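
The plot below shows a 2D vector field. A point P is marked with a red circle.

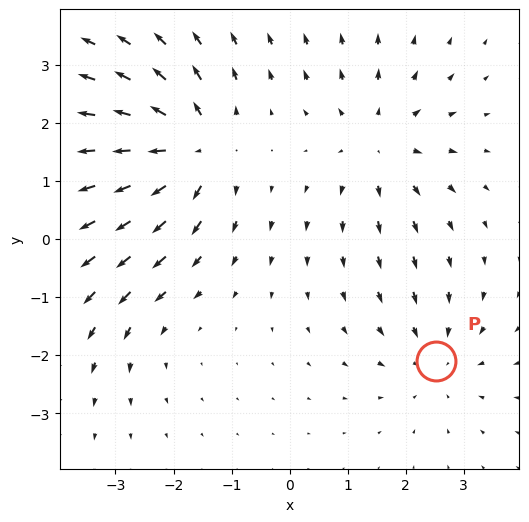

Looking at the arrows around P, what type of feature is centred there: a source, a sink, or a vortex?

At P (2.5, -2.1) the arrows converge inward. Divergence about -3, curl ≈0 — negative divergence with near-zero curl is a sink.

sink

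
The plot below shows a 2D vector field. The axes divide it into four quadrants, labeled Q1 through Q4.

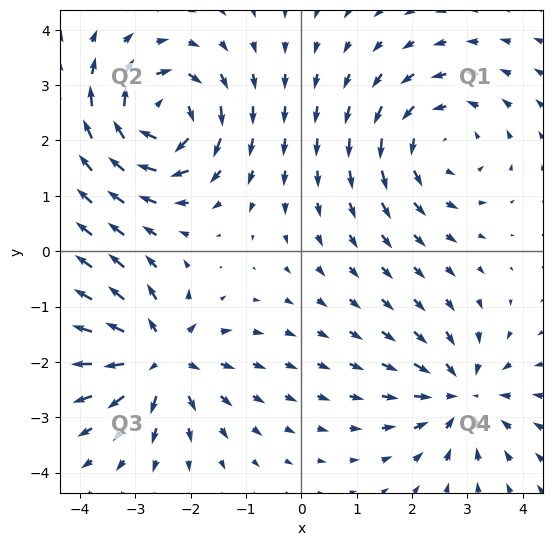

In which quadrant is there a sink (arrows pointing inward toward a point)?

Q4

The sink sits at approximately (2.9, -2.6), which lies in quadrant Q4. The divergence there is about -4, negative as expected for a sink.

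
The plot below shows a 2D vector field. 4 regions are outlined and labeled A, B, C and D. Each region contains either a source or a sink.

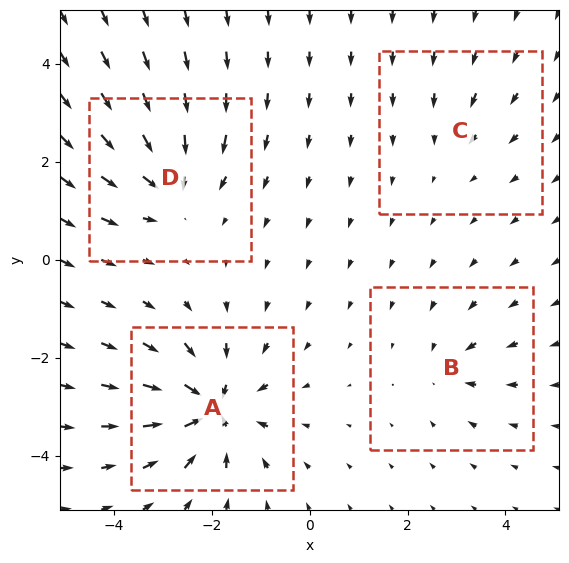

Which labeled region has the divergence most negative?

A

Divergence at each region's feature centre — A: about -9, B: about -4, C: about -2, D: about -6. Region A is most negative.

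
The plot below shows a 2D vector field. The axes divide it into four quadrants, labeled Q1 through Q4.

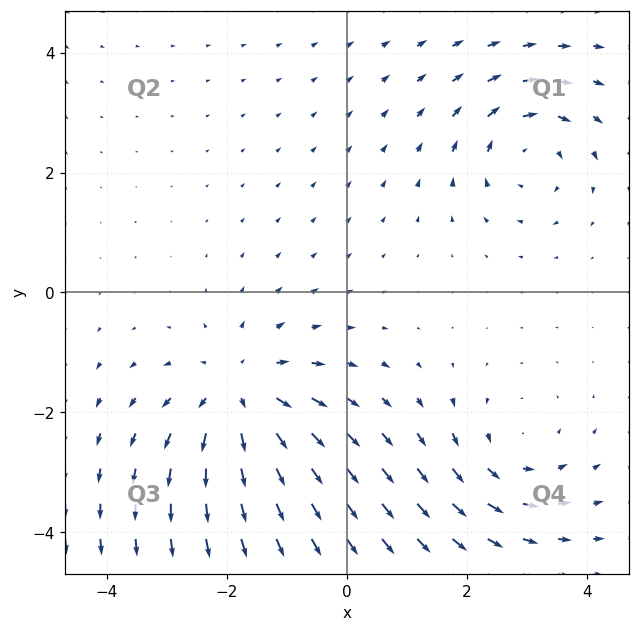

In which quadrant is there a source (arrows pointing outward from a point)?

Q3

The source sits at approximately (-1.8, -1.7), which lies in quadrant Q3. The divergence there is about +4, positive as expected for a source.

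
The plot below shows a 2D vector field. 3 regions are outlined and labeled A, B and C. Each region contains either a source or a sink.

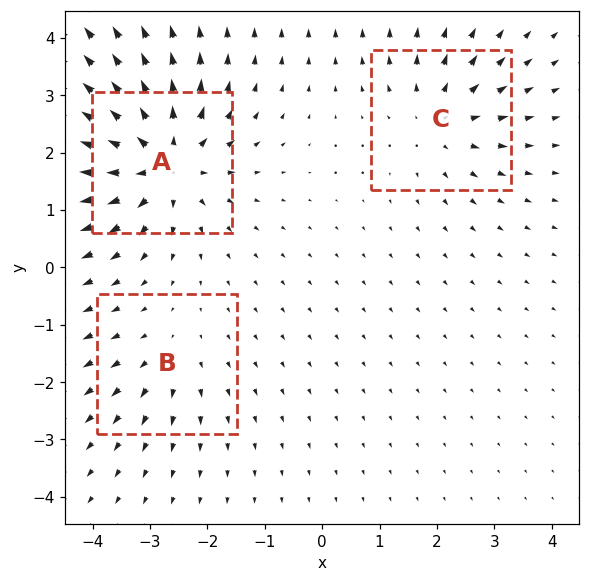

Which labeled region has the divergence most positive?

Divergence at each region's feature centre — A: about +6, B: about +2, C: about +3. Region A is most positive.

A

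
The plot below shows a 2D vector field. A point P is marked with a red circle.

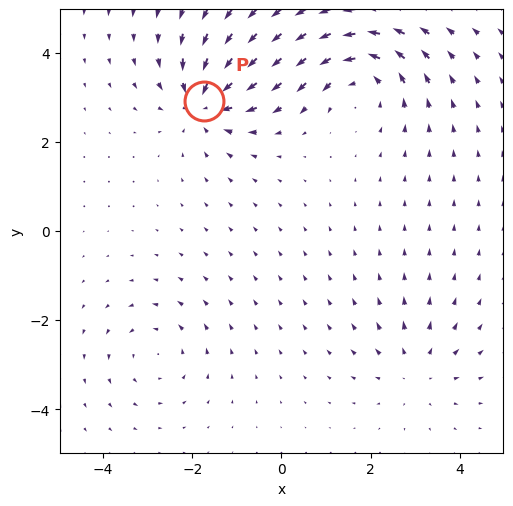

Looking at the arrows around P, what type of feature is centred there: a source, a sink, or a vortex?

At P (-1.7, 2.9) the arrows converge inward. Divergence about -5, curl ≈0 — negative divergence with near-zero curl is a sink.

sink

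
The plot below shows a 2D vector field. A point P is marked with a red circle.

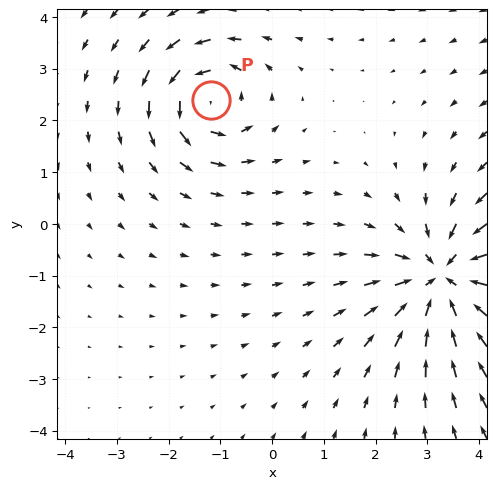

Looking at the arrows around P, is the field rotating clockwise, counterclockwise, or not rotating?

Near P at (-1.2, 2.4) the arrows circulate counterclockwise. The curl (z-component) there is about +4; positive curl means counterclockwise rotation.

counterclockwise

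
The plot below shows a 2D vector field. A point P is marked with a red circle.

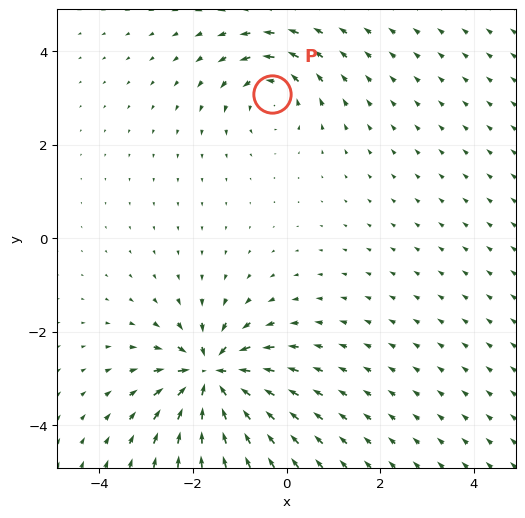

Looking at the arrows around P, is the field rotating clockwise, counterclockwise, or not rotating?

counterclockwise

Near P at (-0.3, 3.1) the arrows circulate counterclockwise. The curl (z-component) there is about +3; positive curl means counterclockwise rotation.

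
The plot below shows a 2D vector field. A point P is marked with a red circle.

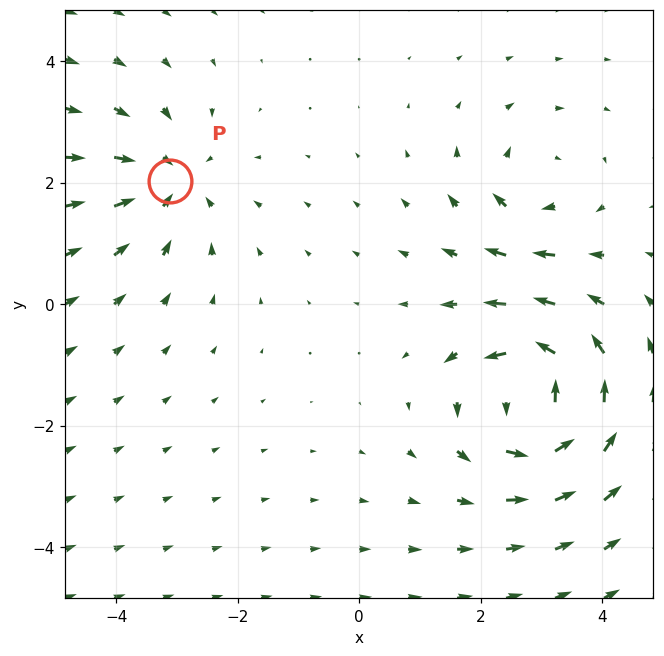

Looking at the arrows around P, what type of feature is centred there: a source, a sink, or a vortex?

At P (-3.1, 2.0) the arrows converge inward. Divergence about -3, curl ≈0 — negative divergence with near-zero curl is a sink.

sink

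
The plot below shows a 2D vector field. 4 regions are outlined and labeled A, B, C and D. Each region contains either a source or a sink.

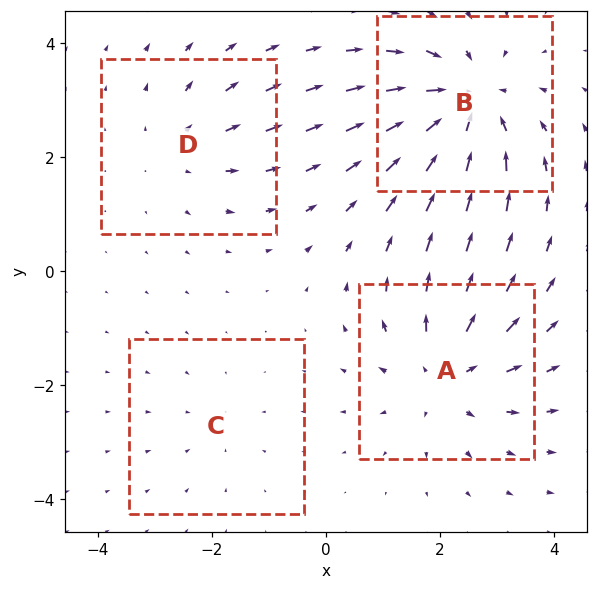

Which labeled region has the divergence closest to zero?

C

Divergence at each region's feature centre — A: about +4, B: about -5, C: about -2, D: about +3. Region C is closest to zero.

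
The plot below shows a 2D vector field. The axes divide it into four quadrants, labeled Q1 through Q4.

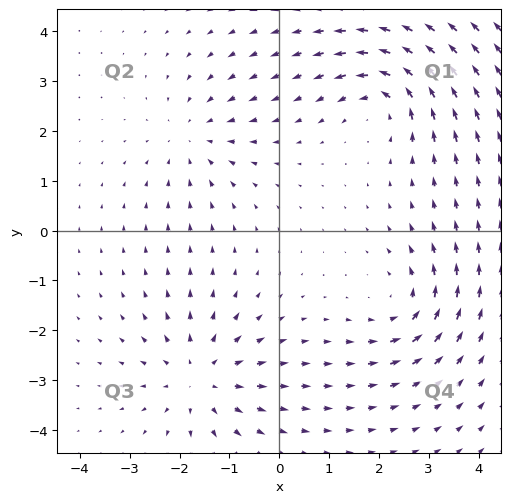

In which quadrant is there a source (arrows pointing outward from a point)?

Q3

The source sits at approximately (-1.6, -2.9), which lies in quadrant Q3. The divergence there is about +4, positive as expected for a source.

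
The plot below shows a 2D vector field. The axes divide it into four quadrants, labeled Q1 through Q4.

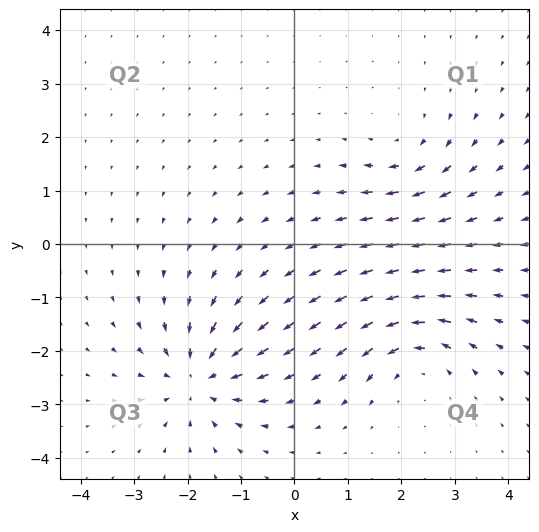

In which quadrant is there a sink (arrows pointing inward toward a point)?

The sink sits at approximately (-1.8, -2.5), which lies in quadrant Q3. The divergence there is about -5, negative as expected for a sink.

Q3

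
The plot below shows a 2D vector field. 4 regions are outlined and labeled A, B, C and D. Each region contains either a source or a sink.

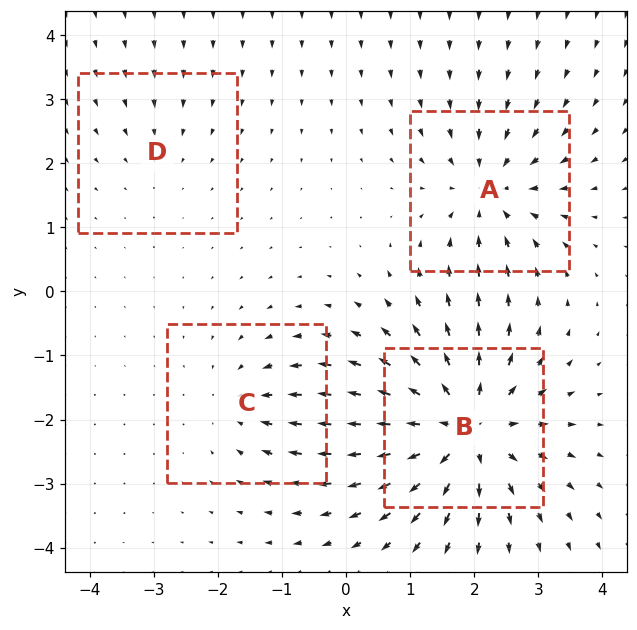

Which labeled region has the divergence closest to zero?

D

Divergence at each region's feature centre — A: about -5, B: about +8, C: about -3, D: about -2. Region D is closest to zero.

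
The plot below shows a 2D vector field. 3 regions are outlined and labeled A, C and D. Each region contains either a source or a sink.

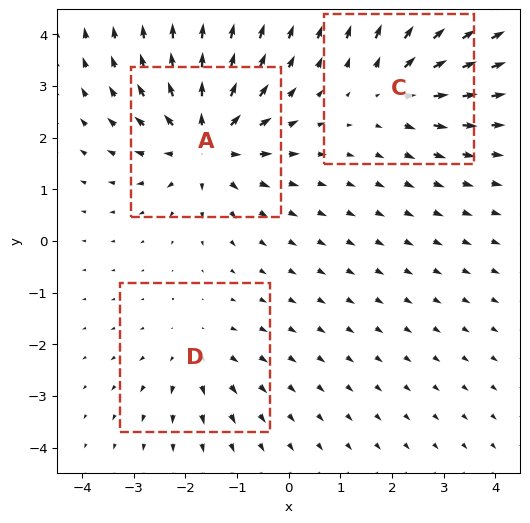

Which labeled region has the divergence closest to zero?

D

Divergence at each region's feature centre — A: about +5, C: about +3, D: about +2. Region D is closest to zero.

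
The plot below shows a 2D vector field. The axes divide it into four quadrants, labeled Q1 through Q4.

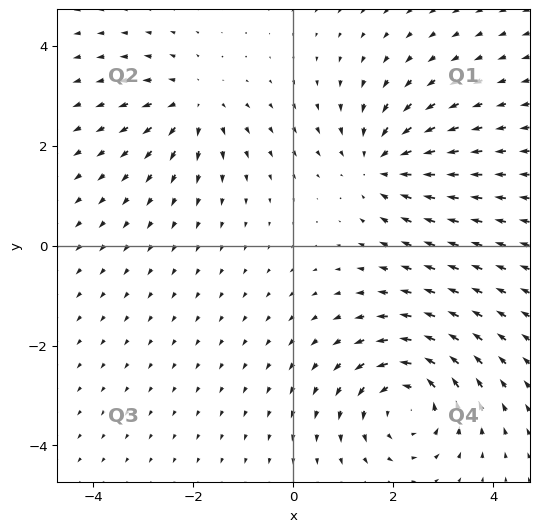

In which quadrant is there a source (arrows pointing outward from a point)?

The source sits at approximately (-2.0, 2.8), which lies in quadrant Q2. The divergence there is about +4, positive as expected for a source.

Q2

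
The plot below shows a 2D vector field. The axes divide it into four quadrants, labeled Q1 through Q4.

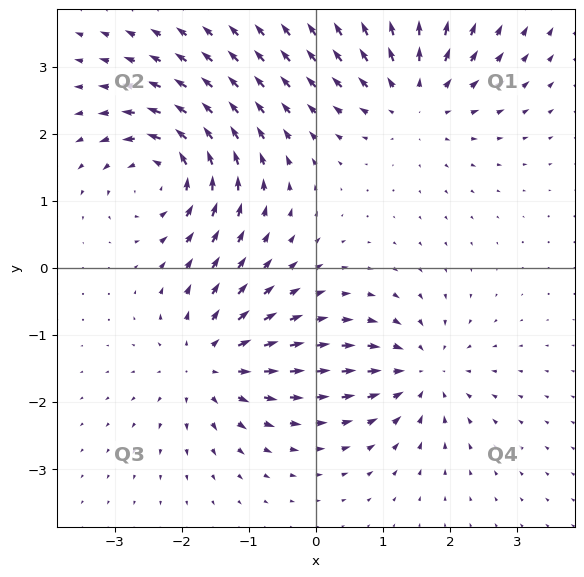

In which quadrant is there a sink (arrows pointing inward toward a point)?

The sink sits at approximately (1.6, -1.6), which lies in quadrant Q4. The divergence there is about -4, negative as expected for a sink.

Q4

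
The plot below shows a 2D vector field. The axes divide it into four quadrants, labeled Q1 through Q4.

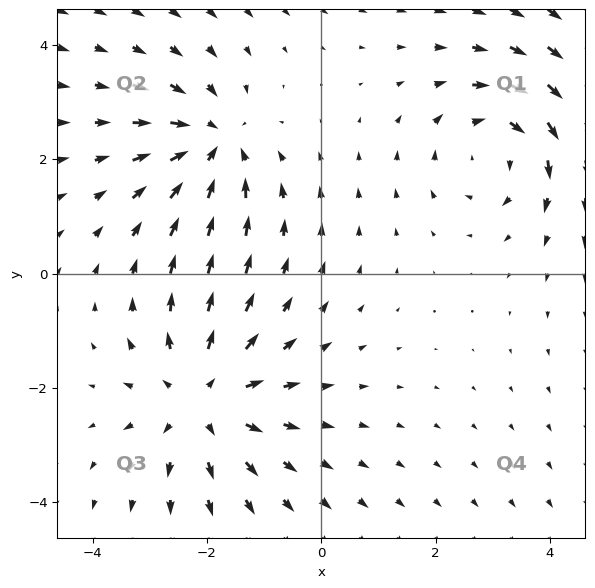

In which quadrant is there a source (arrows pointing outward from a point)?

The source sits at approximately (-2.1, -2.2), which lies in quadrant Q3. The divergence there is about +4, positive as expected for a source.

Q3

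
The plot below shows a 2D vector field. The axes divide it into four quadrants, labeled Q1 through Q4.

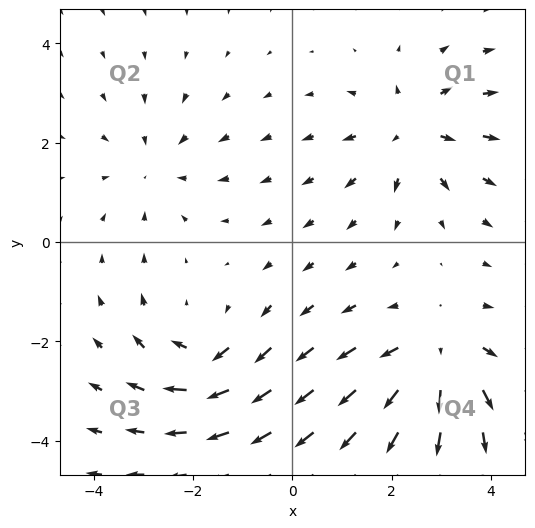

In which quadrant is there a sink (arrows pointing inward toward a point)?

Q2

The sink sits at approximately (-2.8, 1.5), which lies in quadrant Q2. The divergence there is about -2, negative as expected for a sink.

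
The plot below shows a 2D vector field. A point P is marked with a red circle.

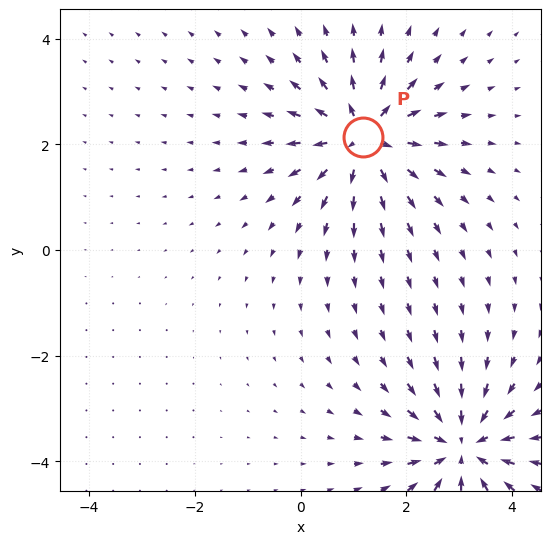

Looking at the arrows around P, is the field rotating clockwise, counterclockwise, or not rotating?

not rotating

Near P at (1.2, 2.1) the arrows show no circulation. The curl there is ≈0.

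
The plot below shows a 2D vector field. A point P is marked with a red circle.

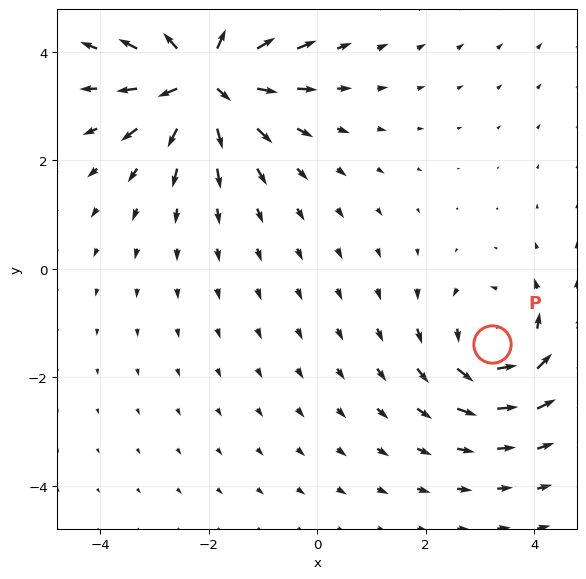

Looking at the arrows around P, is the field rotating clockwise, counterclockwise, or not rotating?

Near P at (3.2, -1.4) the arrows circulate counterclockwise. The curl (z-component) there is about +3; positive curl means counterclockwise rotation.

counterclockwise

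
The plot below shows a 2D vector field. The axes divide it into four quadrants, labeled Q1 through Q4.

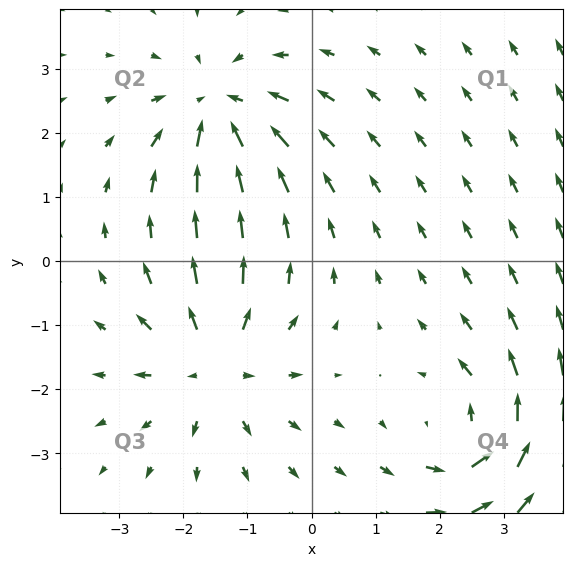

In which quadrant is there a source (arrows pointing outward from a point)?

Q3

The source sits at approximately (-1.5, -1.6), which lies in quadrant Q3. The divergence there is about +4, positive as expected for a source.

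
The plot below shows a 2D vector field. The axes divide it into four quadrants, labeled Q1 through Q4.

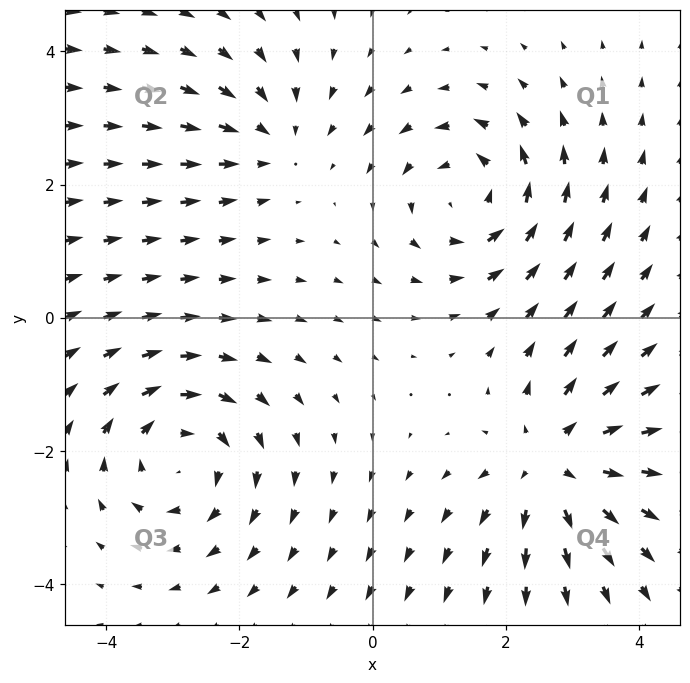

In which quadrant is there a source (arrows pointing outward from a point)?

Q4

The source sits at approximately (2.7, -2.2), which lies in quadrant Q4. The divergence there is about +4, positive as expected for a source.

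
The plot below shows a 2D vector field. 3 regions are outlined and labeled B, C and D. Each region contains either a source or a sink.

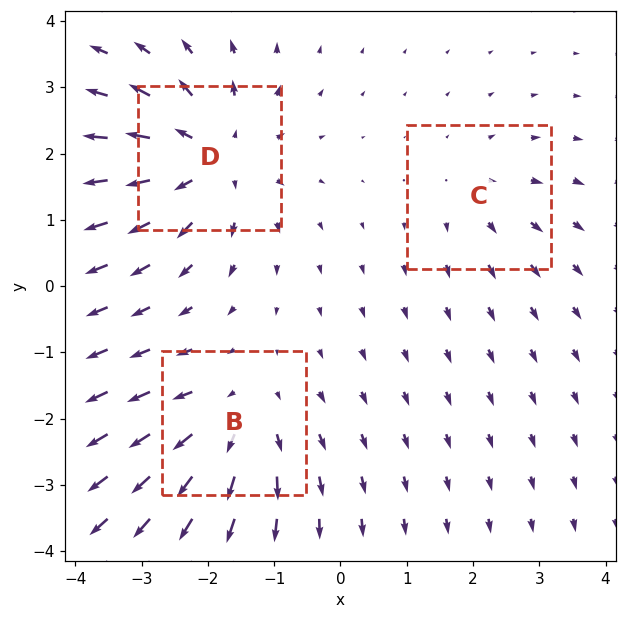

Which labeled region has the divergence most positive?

D

Divergence at each region's feature centre — B: about +3, C: about +2, D: about +5. Region D is most positive.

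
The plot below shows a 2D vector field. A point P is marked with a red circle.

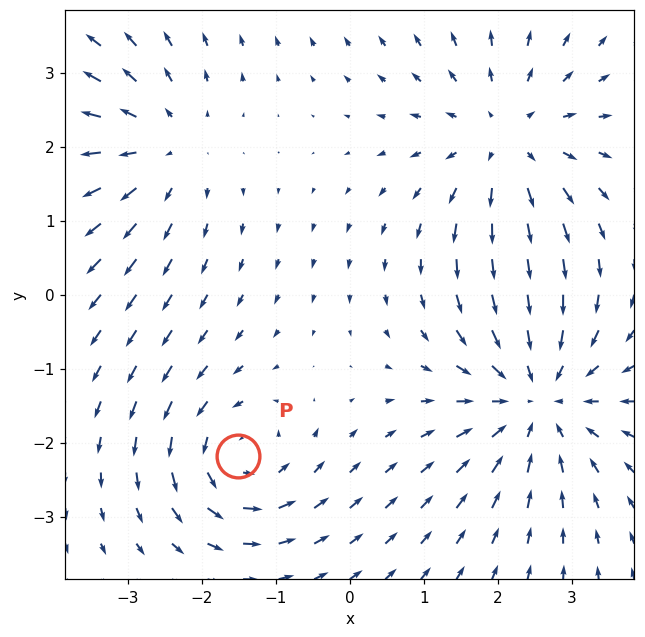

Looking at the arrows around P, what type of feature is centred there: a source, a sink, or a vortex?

At P (-1.5, -2.2) the arrows circulate counterclockwise. Divergence ≈0, curl about +4 — near-zero divergence with nonzero curl is a vortex.

vortex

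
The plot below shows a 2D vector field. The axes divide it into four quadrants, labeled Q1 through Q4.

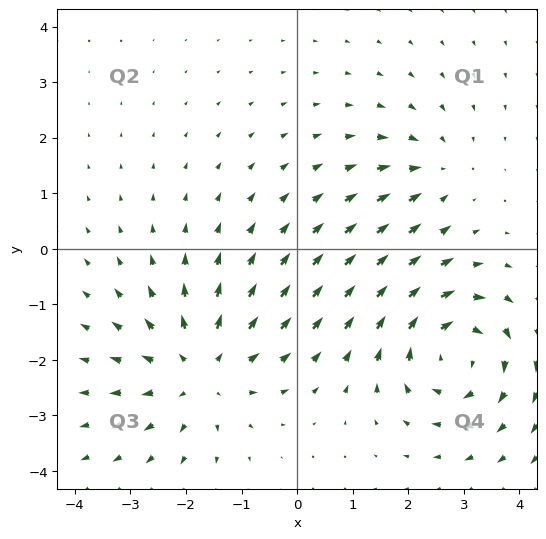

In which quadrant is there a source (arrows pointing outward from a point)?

Q3

The source sits at approximately (-1.7, -2.2), which lies in quadrant Q3. The divergence there is about +4, positive as expected for a source.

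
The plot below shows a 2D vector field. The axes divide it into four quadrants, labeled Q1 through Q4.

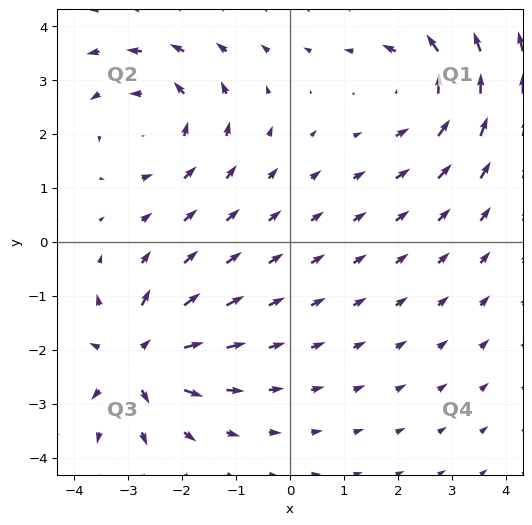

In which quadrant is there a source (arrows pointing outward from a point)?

Q3

The source sits at approximately (-2.8, -2.2), which lies in quadrant Q3. The divergence there is about +5, positive as expected for a source.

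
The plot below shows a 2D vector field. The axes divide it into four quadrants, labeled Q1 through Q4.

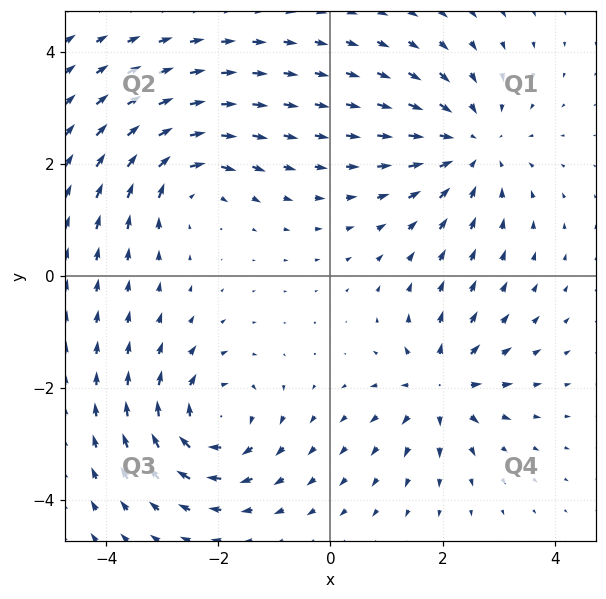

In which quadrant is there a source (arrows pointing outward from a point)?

The source sits at approximately (2.0, -2.0), which lies in quadrant Q4. The divergence there is about +4, positive as expected for a source.

Q4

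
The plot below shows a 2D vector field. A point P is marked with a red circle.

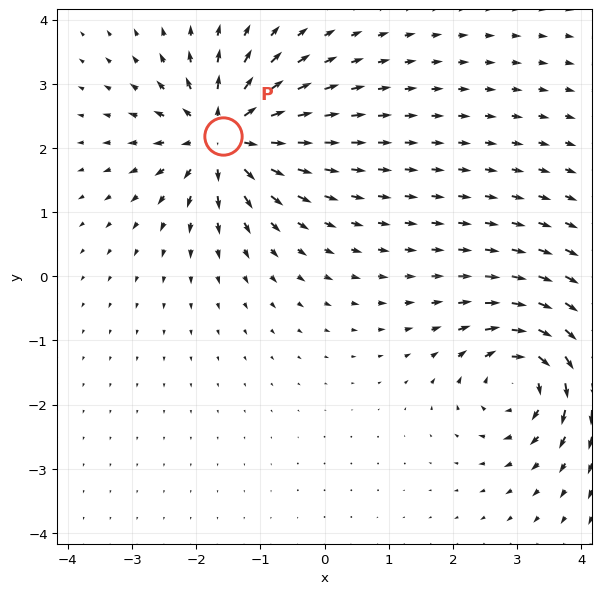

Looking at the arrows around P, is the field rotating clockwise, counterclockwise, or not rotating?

Near P at (-1.6, 2.2) the arrows show no circulation. The curl there is ≈0.

not rotating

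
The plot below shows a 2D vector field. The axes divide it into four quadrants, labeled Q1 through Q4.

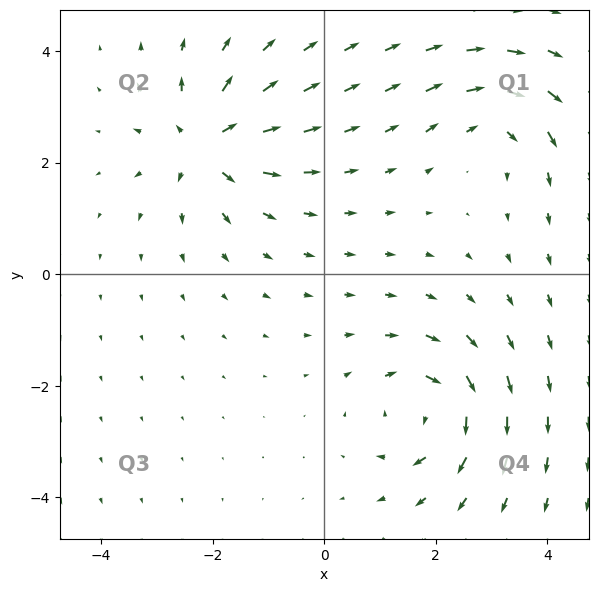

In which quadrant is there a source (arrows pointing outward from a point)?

The source sits at approximately (-2.1, 2.3), which lies in quadrant Q2. The divergence there is about +6, positive as expected for a source.

Q2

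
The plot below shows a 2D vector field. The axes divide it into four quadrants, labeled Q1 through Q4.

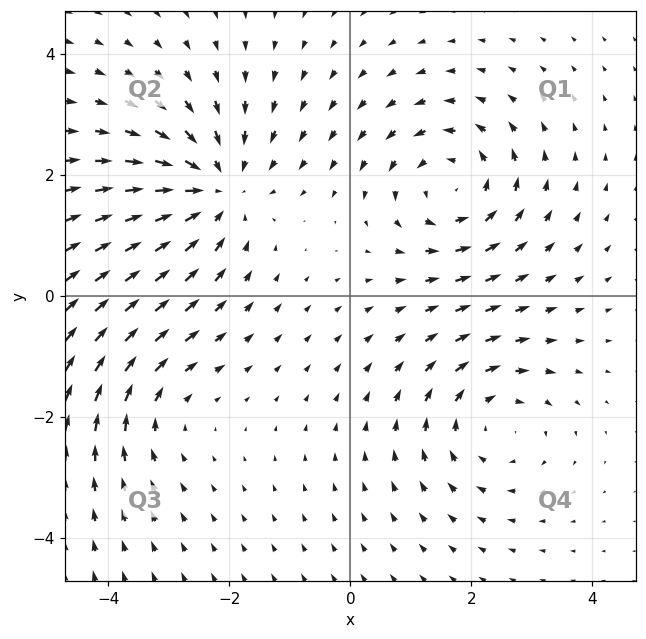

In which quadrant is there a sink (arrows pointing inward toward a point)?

The sink sits at approximately (-2.2, 1.7), which lies in quadrant Q2. The divergence there is about -4, negative as expected for a sink.

Q2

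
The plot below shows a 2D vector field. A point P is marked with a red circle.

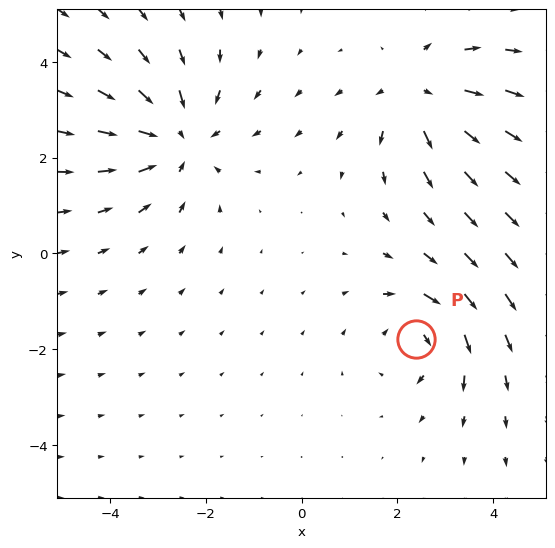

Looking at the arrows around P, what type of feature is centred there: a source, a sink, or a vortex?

At P (2.4, -1.8) the arrows circulate clockwise. Divergence ≈0, curl about -4 — near-zero divergence with nonzero curl is a vortex.

vortex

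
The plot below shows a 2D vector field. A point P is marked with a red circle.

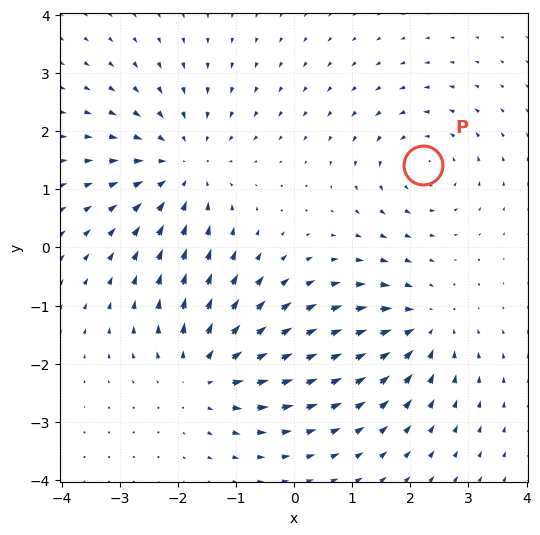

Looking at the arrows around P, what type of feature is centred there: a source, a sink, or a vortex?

At P (2.2, 1.4) the arrows circulate counterclockwise. Divergence ≈0, curl about +3 — near-zero divergence with nonzero curl is a vortex.

vortex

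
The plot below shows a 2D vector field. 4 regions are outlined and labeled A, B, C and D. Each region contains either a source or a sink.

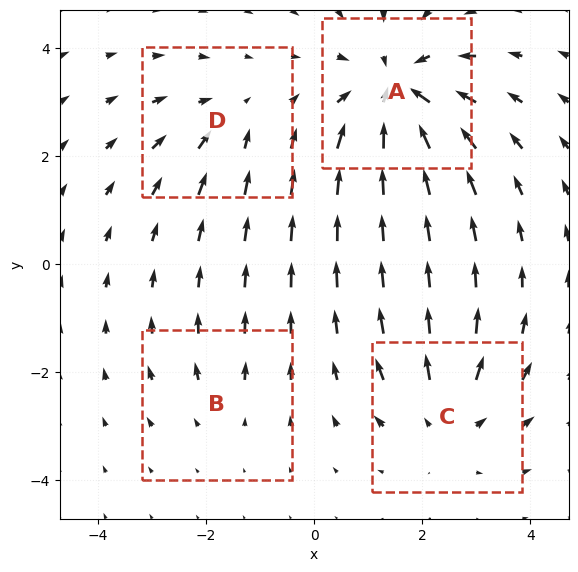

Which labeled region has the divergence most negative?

Divergence at each region's feature centre — A: about -6, B: about +2, C: about +4, D: about -3. Region A is most negative.

A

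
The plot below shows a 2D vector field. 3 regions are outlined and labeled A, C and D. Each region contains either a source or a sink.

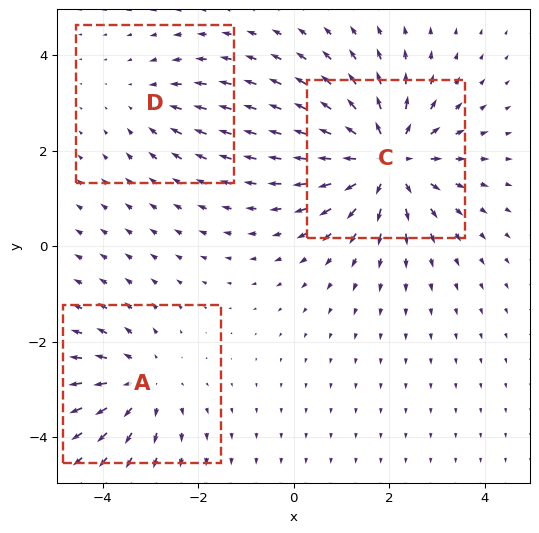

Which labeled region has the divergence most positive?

C

Divergence at each region's feature centre — A: about +3, C: about +5, D: about -2. Region C is most positive.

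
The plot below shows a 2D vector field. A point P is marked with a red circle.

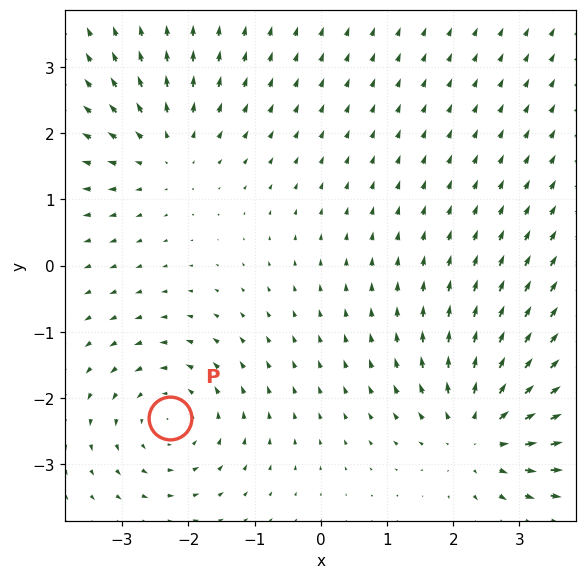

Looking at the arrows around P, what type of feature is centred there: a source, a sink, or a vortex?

At P (-2.3, -2.3) the arrows circulate counterclockwise. Divergence ≈0, curl about +4 — near-zero divergence with nonzero curl is a vortex.

vortex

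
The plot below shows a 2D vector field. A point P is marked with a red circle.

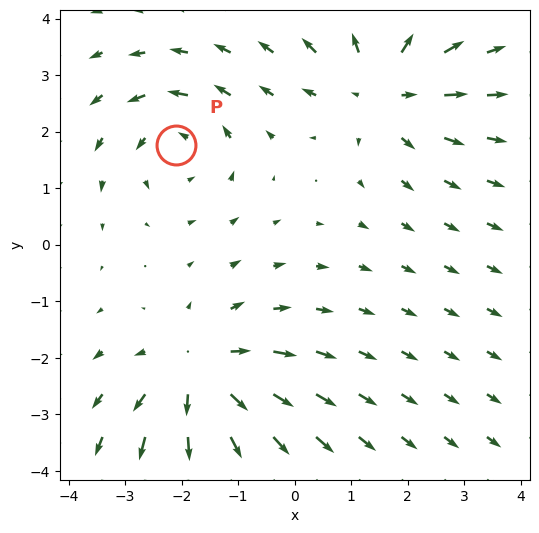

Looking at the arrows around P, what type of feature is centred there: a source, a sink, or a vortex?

vortex

At P (-2.1, 1.8) the arrows circulate counterclockwise. Divergence ≈0, curl about +3 — near-zero divergence with nonzero curl is a vortex.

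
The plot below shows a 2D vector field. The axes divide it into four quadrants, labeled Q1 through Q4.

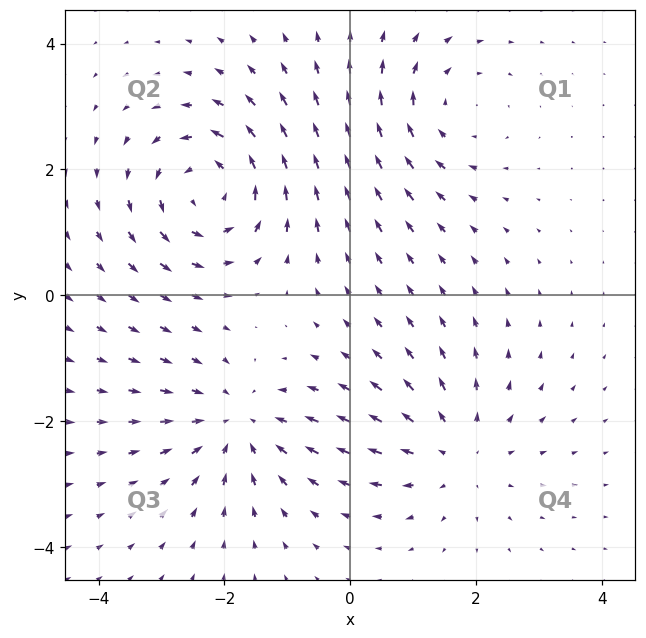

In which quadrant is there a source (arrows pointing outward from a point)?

Q4

The source sits at approximately (1.7, -2.5), which lies in quadrant Q4. The divergence there is about +3, positive as expected for a source.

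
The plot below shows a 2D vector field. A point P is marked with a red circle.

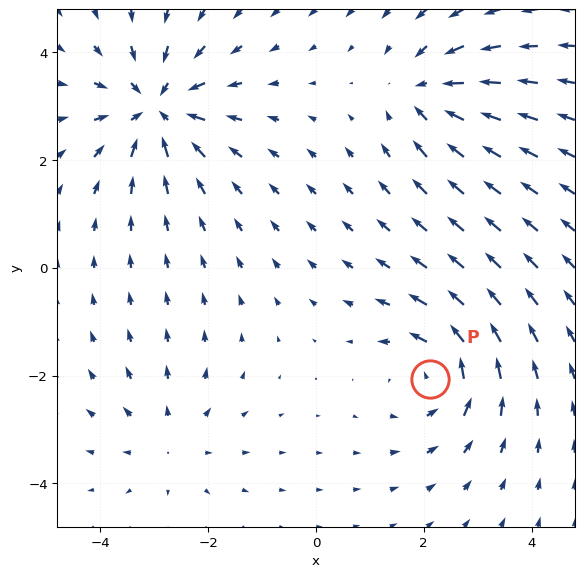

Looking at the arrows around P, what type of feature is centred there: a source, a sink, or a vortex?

vortex

At P (2.1, -2.1) the arrows circulate counterclockwise. Divergence ≈0, curl about +4 — near-zero divergence with nonzero curl is a vortex.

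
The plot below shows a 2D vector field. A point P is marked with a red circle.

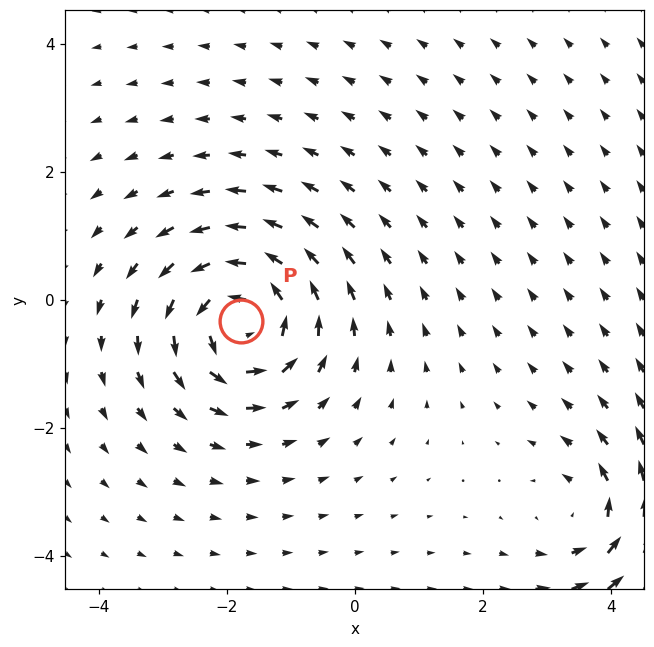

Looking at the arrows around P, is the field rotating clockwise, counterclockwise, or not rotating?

counterclockwise

Near P at (-1.8, -0.3) the arrows circulate counterclockwise. The curl (z-component) there is about +6; positive curl means counterclockwise rotation.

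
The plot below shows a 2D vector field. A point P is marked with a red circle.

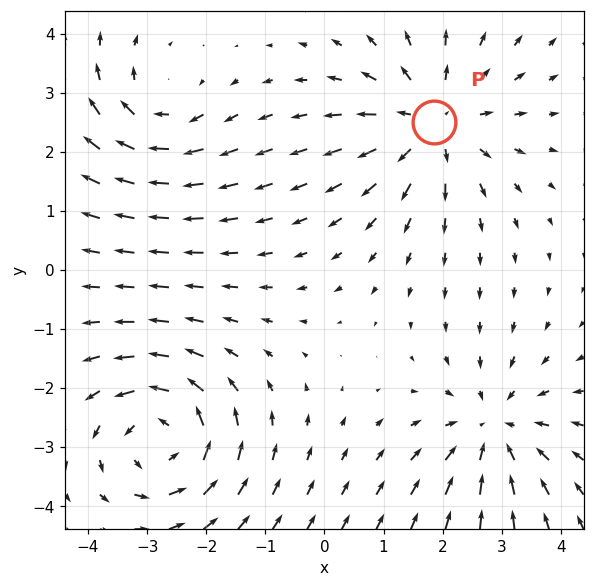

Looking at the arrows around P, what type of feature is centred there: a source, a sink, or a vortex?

At P (1.9, 2.5) the arrows spread outward. Divergence about +5, curl ≈0 — positive divergence with near-zero curl is a source.

source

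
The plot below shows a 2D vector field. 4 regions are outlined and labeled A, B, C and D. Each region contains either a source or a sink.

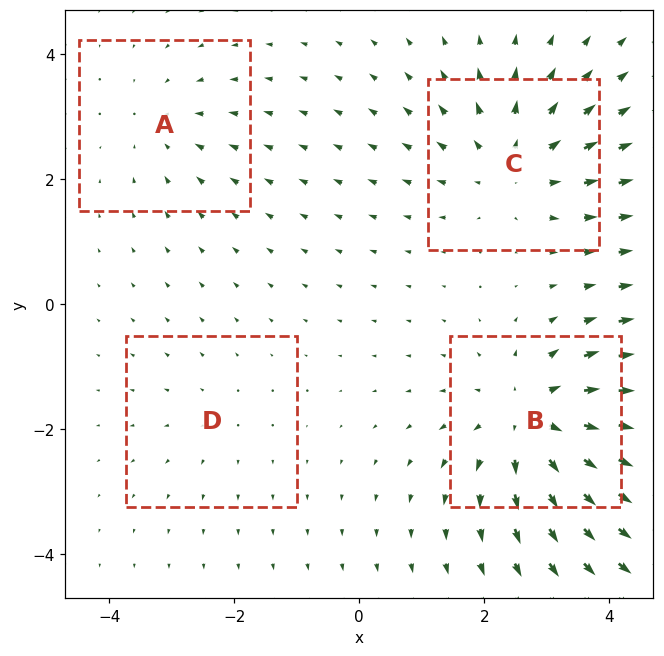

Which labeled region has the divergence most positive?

Divergence at each region's feature centre — A: about -3, B: about +6, C: about +5, D: about +2. Region B is most positive.

B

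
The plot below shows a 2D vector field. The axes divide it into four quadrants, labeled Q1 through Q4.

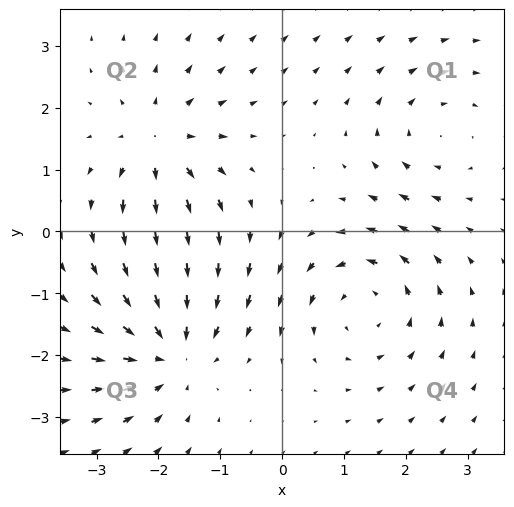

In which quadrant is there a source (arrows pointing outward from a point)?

Q2

The source sits at approximately (-2.0, 1.4), which lies in quadrant Q2. The divergence there is about +4, positive as expected for a source.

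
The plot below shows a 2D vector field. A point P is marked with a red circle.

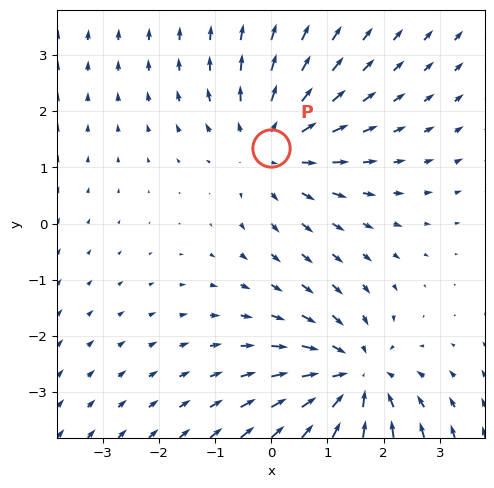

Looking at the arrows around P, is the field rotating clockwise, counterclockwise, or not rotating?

Near P at (-0.0, 1.3) the arrows show no circulation. The curl there is ≈0.

not rotating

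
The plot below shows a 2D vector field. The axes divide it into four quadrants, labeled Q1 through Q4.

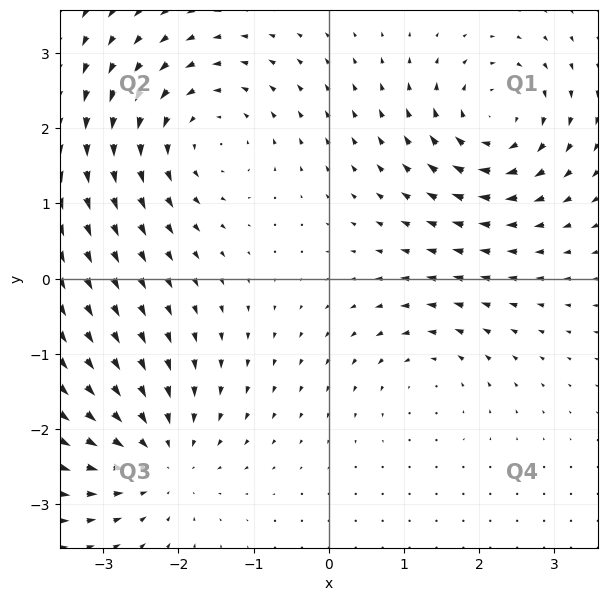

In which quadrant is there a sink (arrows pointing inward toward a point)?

The sink sits at approximately (-2.2, -2.4), which lies in quadrant Q3. The divergence there is about -4, negative as expected for a sink.

Q3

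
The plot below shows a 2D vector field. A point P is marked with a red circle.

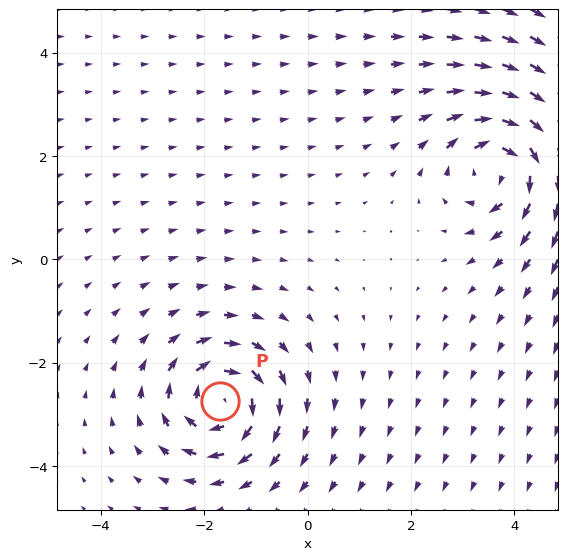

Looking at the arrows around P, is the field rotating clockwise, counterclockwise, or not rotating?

clockwise

Near P at (-1.7, -2.8) the arrows circulate clockwise. The curl (z-component) there is about -4; negative curl means clockwise rotation.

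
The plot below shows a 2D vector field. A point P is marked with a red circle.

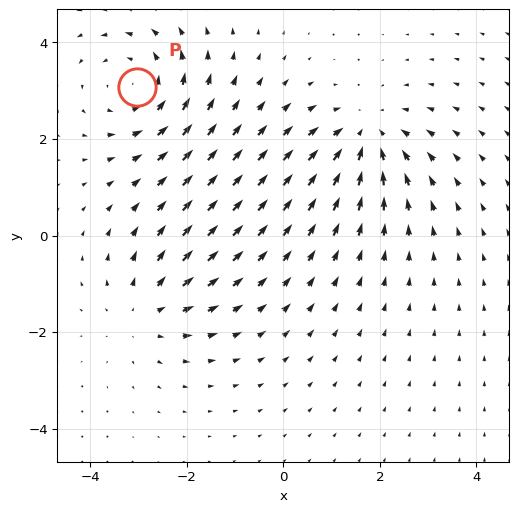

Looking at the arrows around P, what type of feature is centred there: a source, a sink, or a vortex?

vortex

At P (-3.0, 3.1) the arrows circulate counterclockwise. Divergence ≈0, curl about +4 — near-zero divergence with nonzero curl is a vortex.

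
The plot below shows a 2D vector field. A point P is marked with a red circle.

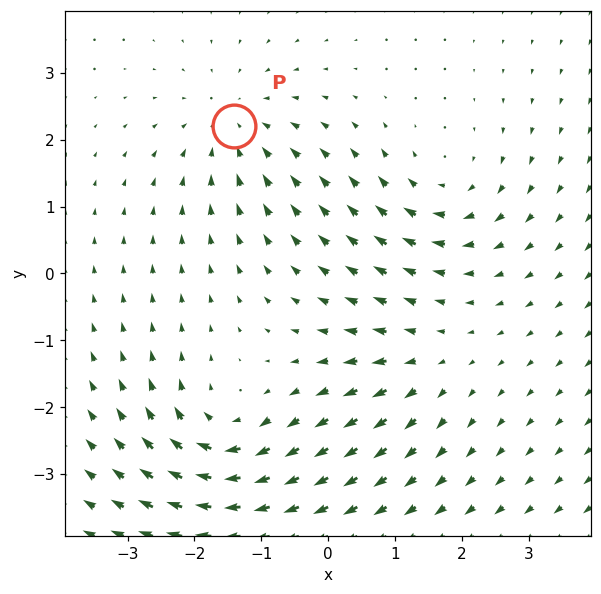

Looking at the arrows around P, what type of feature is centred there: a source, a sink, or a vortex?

sink

At P (-1.4, 2.2) the arrows converge inward. Divergence about -3, curl ≈0 — negative divergence with near-zero curl is a sink.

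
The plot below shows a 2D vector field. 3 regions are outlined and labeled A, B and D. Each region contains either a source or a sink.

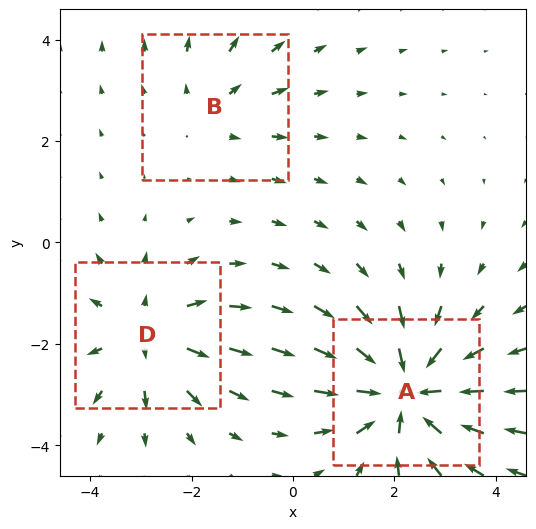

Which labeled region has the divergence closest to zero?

B

Divergence at each region's feature centre — A: about -4, B: about +2, D: about +3. Region B is closest to zero.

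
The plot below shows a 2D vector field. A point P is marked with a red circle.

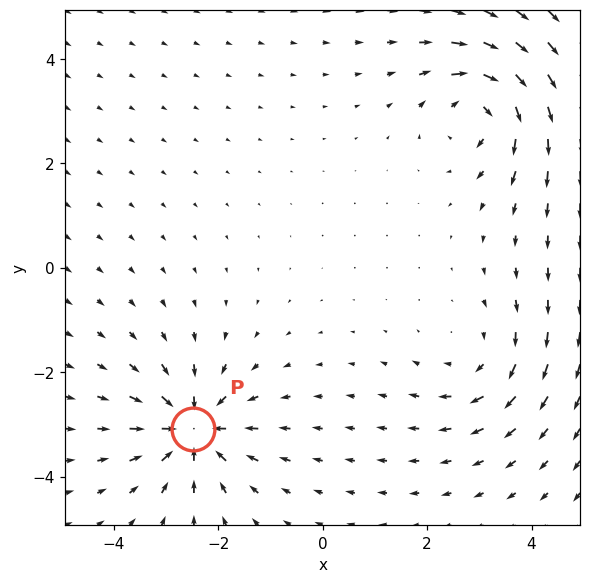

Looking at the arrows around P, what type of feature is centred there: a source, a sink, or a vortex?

sink

At P (-2.5, -3.1) the arrows converge inward. Divergence about -4, curl ≈0 — negative divergence with near-zero curl is a sink.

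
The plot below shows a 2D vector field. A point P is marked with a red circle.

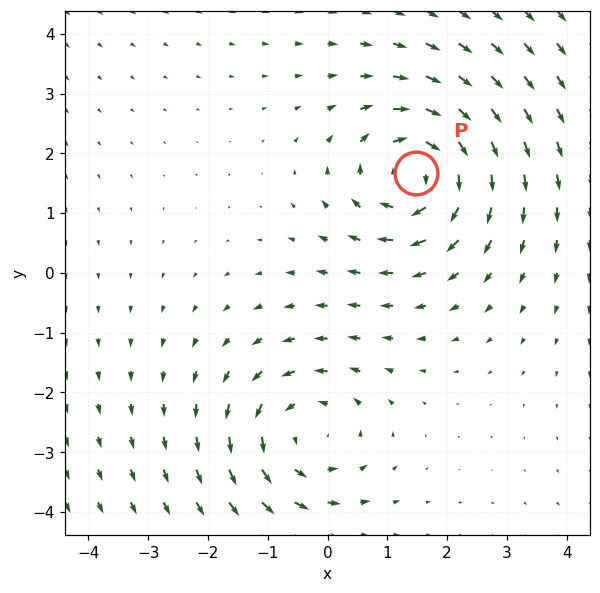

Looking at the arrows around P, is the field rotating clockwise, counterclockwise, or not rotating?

Near P at (1.5, 1.7) the arrows circulate clockwise. The curl (z-component) there is about -5; negative curl means clockwise rotation.

clockwise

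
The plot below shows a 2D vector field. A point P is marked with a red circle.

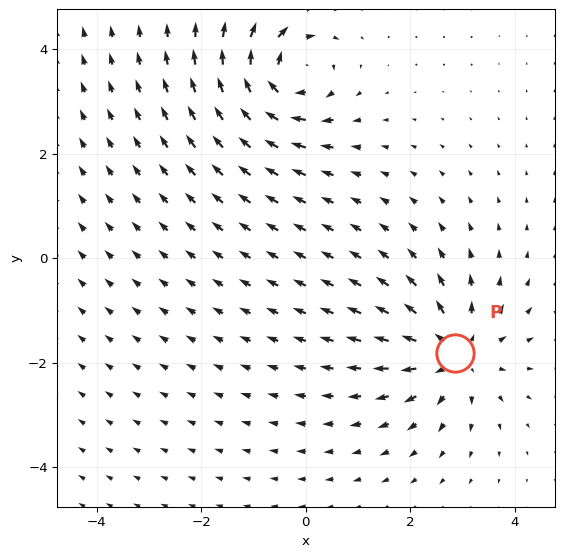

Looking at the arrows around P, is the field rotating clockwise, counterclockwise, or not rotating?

Near P at (2.8, -1.8) the arrows show no circulation. The curl there is ≈0.

not rotating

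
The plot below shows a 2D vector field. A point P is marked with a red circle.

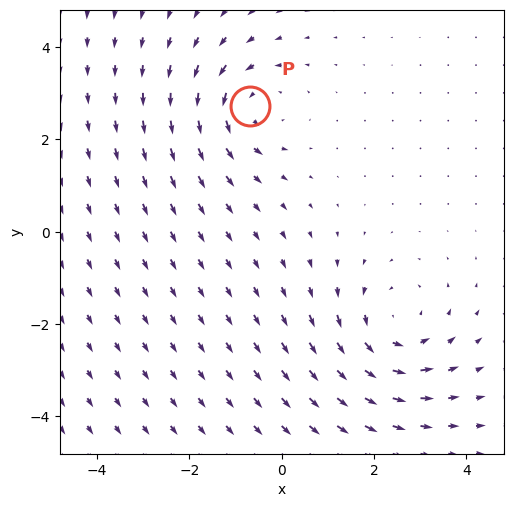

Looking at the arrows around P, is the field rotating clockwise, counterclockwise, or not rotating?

counterclockwise

Near P at (-0.7, 2.7) the arrows circulate counterclockwise. The curl (z-component) there is about +3; positive curl means counterclockwise rotation.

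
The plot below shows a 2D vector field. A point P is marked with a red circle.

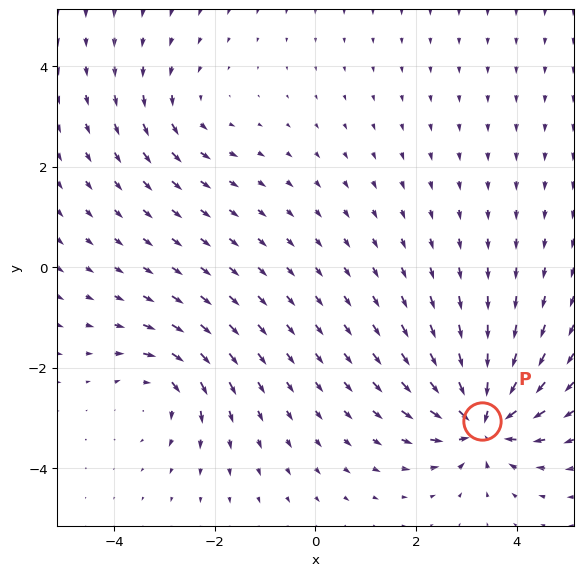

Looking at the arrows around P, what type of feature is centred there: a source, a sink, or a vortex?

At P (3.3, -3.1) the arrows converge inward. Divergence about -7, curl ≈0 — negative divergence with near-zero curl is a sink.

sink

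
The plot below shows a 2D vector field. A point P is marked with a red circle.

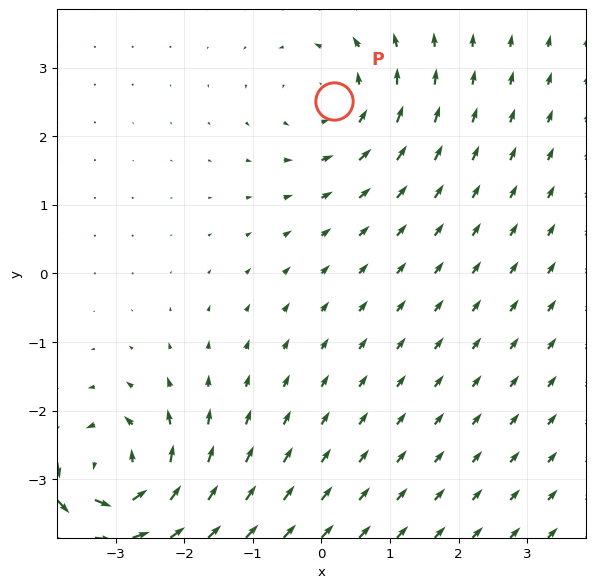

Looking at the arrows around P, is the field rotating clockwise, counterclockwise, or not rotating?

counterclockwise

Near P at (0.2, 2.5) the arrows circulate counterclockwise. The curl (z-component) there is about +3; positive curl means counterclockwise rotation.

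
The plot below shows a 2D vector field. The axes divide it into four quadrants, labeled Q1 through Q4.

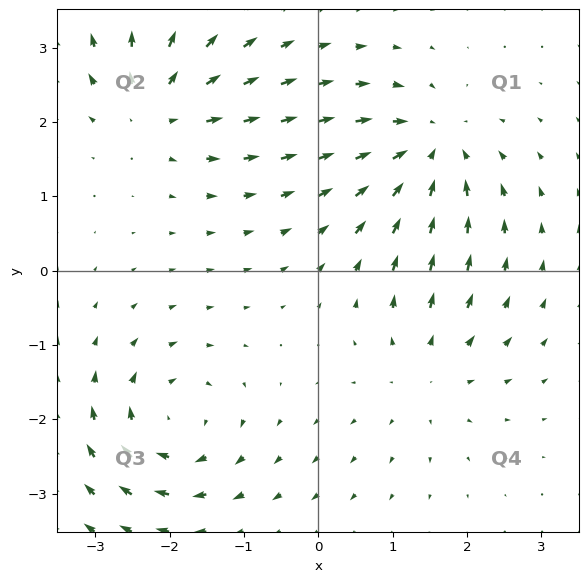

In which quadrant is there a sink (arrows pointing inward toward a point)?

The sink sits at approximately (1.5, 1.6), which lies in quadrant Q1. The divergence there is about -5, negative as expected for a sink.

Q1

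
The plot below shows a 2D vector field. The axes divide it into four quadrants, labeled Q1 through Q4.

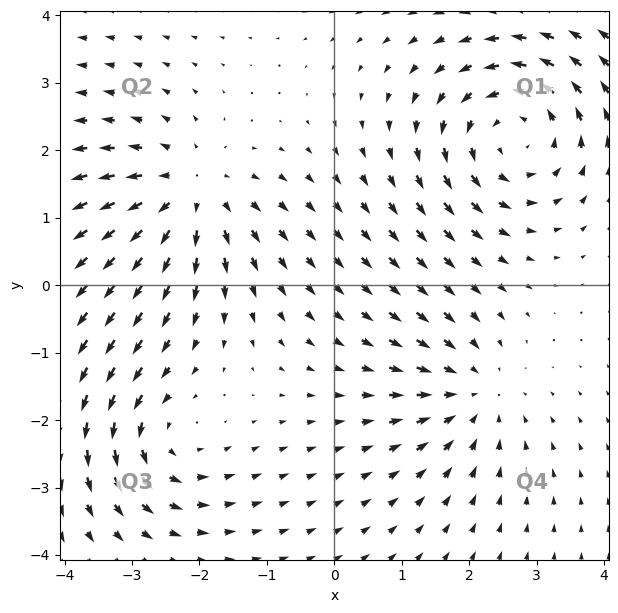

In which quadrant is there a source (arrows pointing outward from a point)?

Q2

The source sits at approximately (-2.2, 1.4), which lies in quadrant Q2. The divergence there is about +4, positive as expected for a source.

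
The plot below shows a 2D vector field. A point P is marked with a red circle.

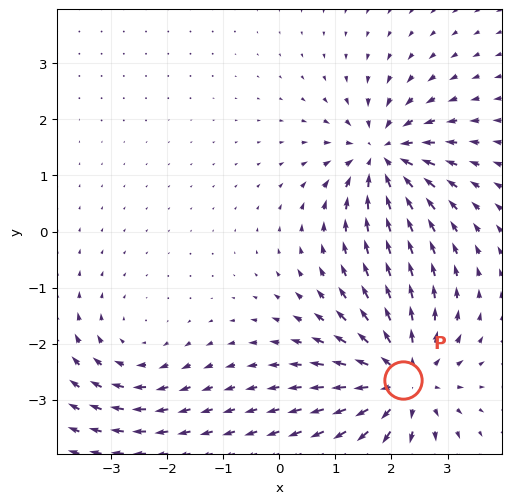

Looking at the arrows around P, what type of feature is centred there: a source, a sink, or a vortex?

At P (2.2, -2.6) the arrows spread outward. Divergence about +5, curl ≈0 — positive divergence with near-zero curl is a source.

source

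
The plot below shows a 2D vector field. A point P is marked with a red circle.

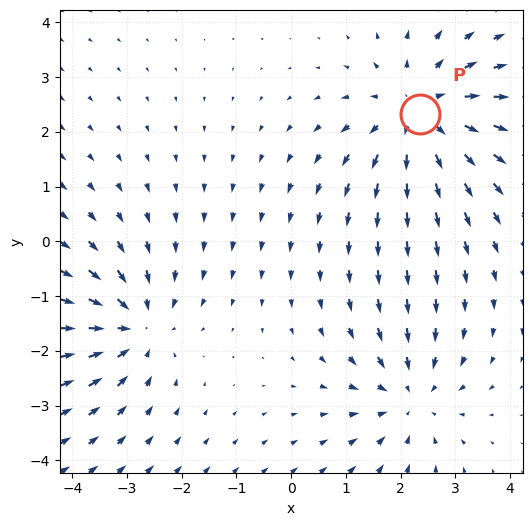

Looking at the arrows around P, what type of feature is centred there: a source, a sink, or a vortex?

source

At P (2.3, 2.3) the arrows spread outward. Divergence about +3, curl ≈0 — positive divergence with near-zero curl is a source.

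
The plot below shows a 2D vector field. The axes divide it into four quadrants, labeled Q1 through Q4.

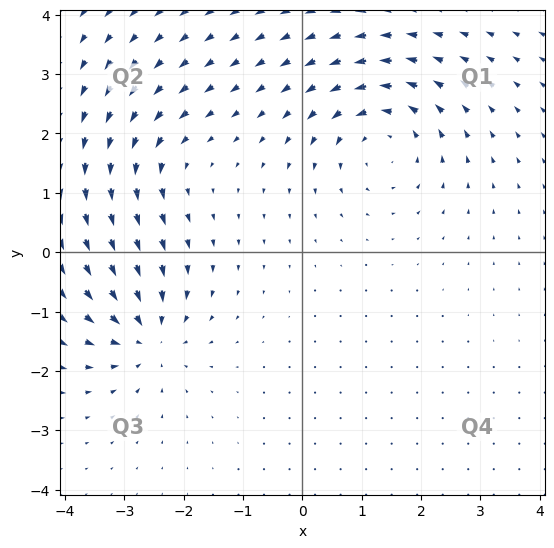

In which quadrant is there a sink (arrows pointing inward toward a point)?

The sink sits at approximately (-2.6, -1.4), which lies in quadrant Q3. The divergence there is about -6, negative as expected for a sink.

Q3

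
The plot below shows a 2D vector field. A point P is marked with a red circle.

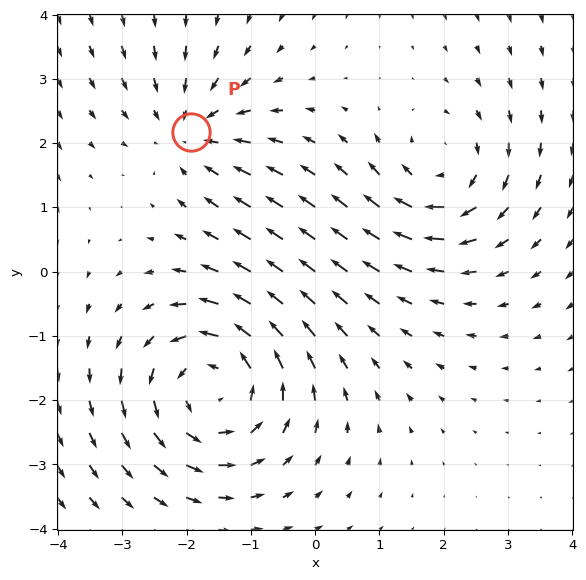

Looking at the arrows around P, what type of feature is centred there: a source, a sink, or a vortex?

sink

At P (-1.9, 2.2) the arrows converge inward. Divergence about -3, curl ≈0 — negative divergence with near-zero curl is a sink.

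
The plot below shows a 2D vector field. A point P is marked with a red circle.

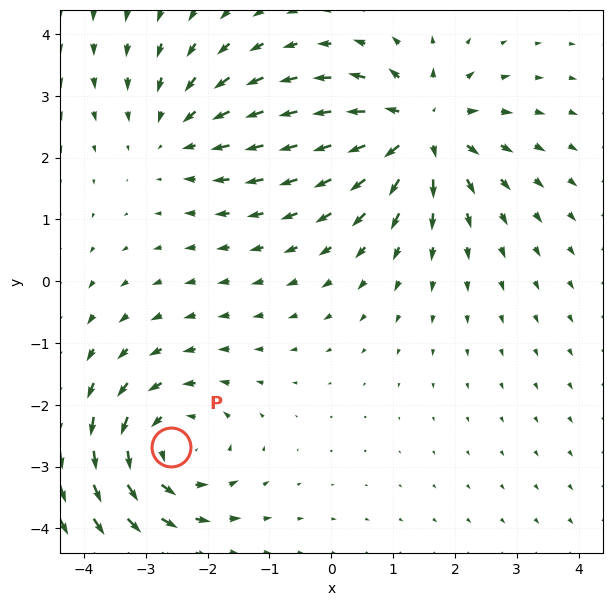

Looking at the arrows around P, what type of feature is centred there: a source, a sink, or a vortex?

vortex

At P (-2.6, -2.7) the arrows circulate counterclockwise. Divergence ≈0, curl about +4 — near-zero divergence with nonzero curl is a vortex.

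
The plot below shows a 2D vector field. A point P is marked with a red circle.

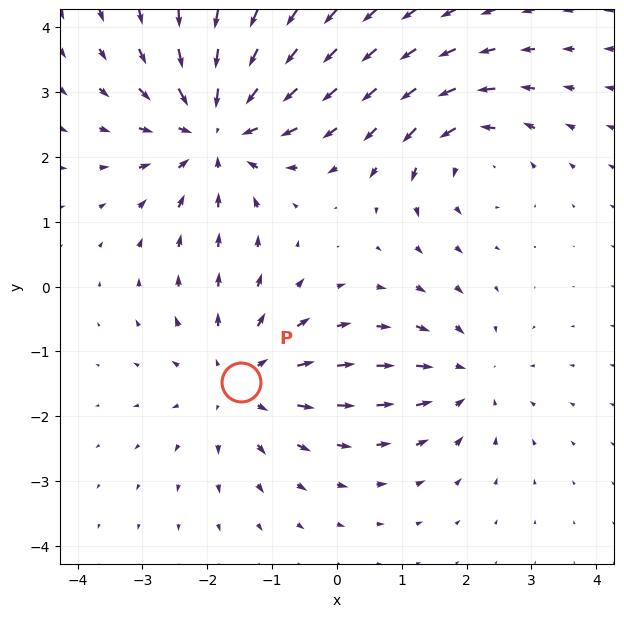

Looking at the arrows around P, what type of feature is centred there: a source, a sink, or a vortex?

source

At P (-1.5, -1.5) the arrows spread outward. Divergence about +3, curl ≈0 — positive divergence with near-zero curl is a source.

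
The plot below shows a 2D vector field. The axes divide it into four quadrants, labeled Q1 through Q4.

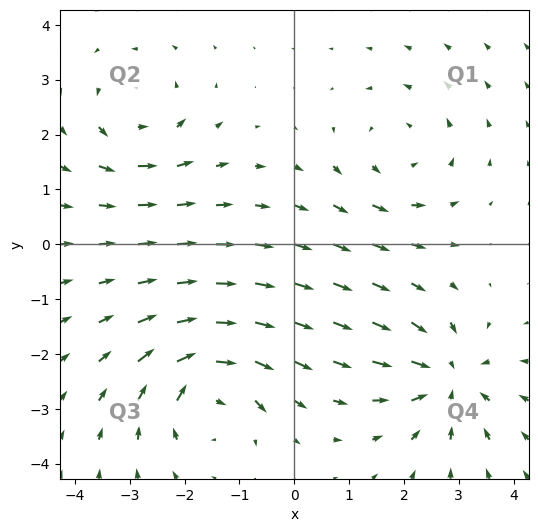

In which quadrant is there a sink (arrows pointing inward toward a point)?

Q4

The sink sits at approximately (2.8, -2.4), which lies in quadrant Q4. The divergence there is about -5, negative as expected for a sink.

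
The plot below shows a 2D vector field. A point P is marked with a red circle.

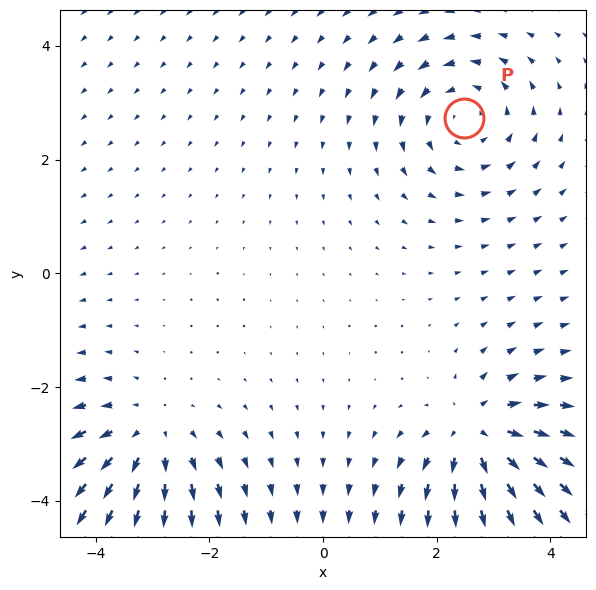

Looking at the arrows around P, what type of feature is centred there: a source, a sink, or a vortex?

At P (2.5, 2.7) the arrows circulate counterclockwise. Divergence ≈0, curl about +2 — near-zero divergence with nonzero curl is a vortex.

vortex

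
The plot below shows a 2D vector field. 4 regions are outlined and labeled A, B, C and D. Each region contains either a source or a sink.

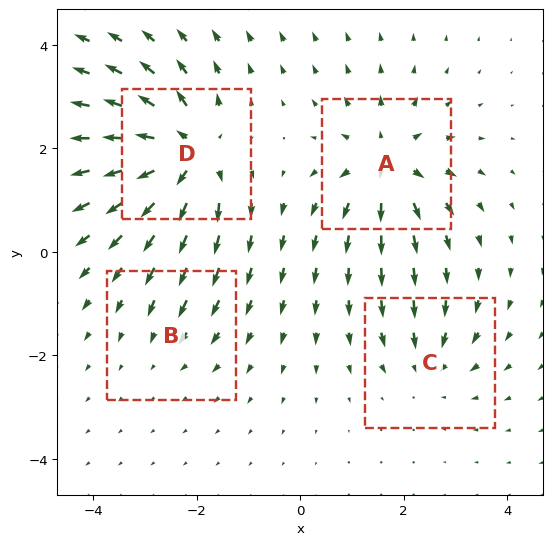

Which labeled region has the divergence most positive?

Divergence at each region's feature centre — A: about +6, B: about -2, C: about -4, D: about +7. Region D is most positive.

D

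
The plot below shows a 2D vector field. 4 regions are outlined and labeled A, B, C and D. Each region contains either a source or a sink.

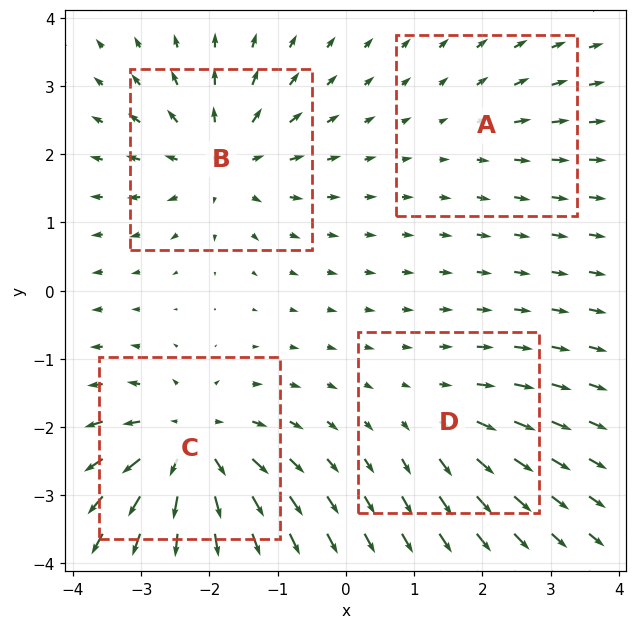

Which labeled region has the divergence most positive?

Divergence at each region's feature centre — A: about +2, B: about +6, C: about +8, D: about +3. Region C is most positive.

C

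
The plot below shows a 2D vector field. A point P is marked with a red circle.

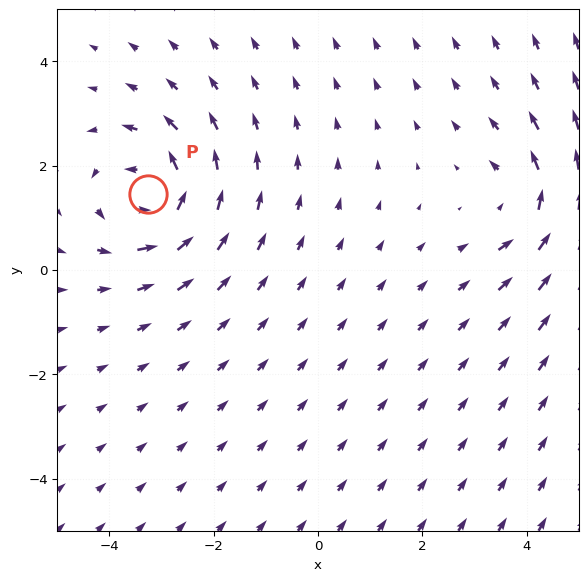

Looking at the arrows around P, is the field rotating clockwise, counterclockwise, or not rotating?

counterclockwise

Near P at (-3.2, 1.5) the arrows circulate counterclockwise. The curl (z-component) there is about +5; positive curl means counterclockwise rotation.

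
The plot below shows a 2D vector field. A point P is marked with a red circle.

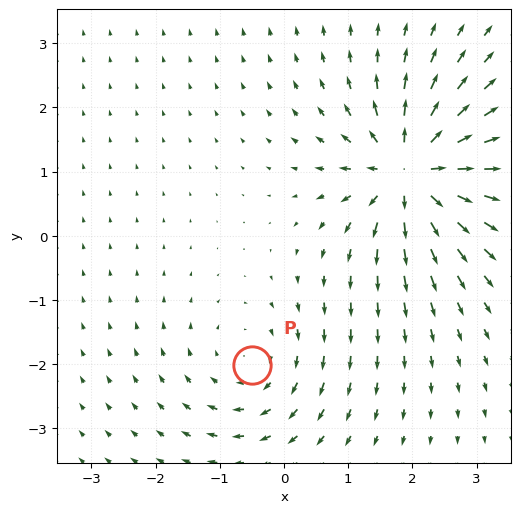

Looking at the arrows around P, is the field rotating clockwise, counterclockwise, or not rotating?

Near P at (-0.5, -2.0) the arrows circulate clockwise. The curl (z-component) there is about -3; negative curl means clockwise rotation.

clockwise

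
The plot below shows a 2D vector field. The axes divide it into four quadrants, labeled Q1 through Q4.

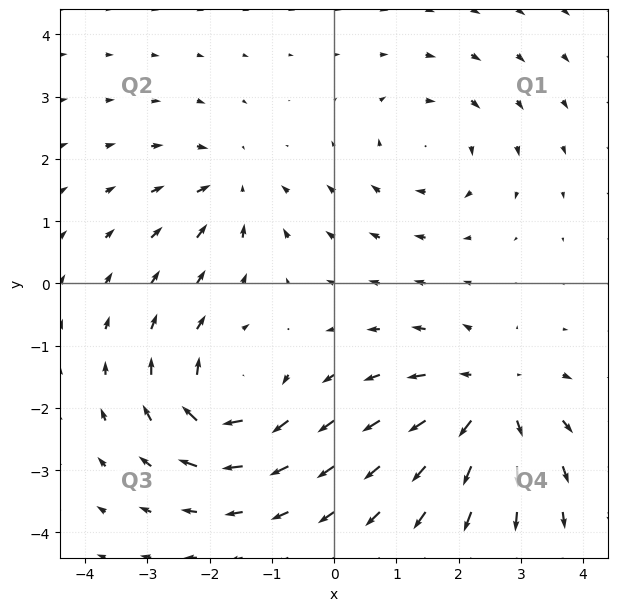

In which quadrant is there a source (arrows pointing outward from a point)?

The source sits at approximately (2.5, -1.9), which lies in quadrant Q4. The divergence there is about +5, positive as expected for a source.

Q4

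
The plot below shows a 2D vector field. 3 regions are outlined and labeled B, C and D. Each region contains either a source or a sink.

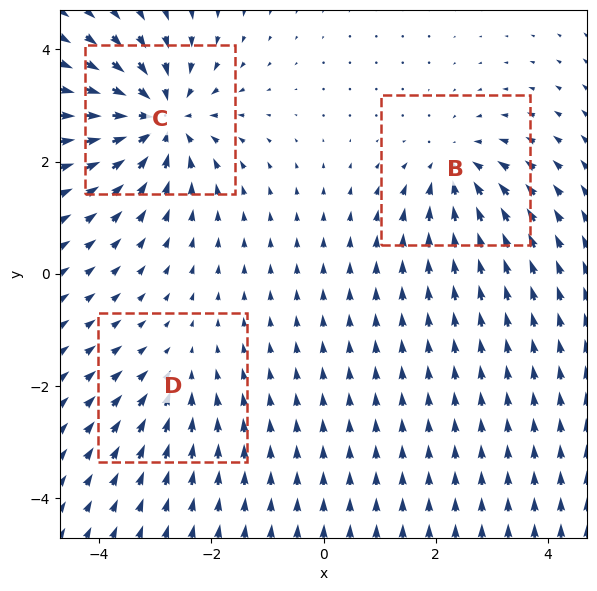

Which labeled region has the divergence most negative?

Divergence at each region's feature centre — B: about -4, C: about -6, D: about -2. Region C is most negative.

C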